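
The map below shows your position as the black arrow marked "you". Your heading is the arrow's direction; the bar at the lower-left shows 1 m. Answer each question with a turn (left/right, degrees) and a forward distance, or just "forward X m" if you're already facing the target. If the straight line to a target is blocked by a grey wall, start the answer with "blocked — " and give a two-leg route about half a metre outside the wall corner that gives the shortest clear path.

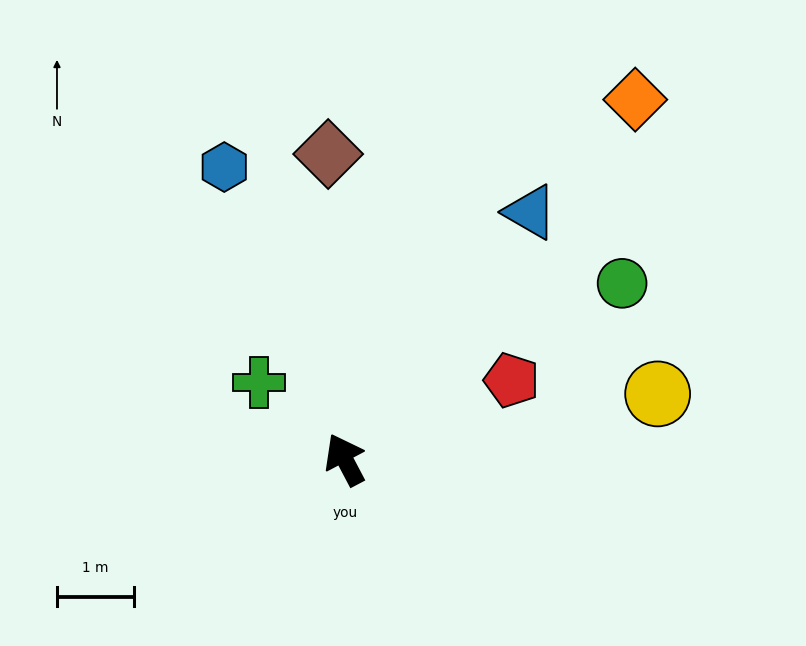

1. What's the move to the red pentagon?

turn right 92°, forward 2.4 m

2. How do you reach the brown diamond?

turn right 25°, forward 4.0 m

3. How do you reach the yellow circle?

turn right 106°, forward 4.2 m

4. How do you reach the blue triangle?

turn right 65°, forward 4.0 m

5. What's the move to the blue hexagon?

turn right 5°, forward 4.1 m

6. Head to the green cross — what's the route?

turn left 20°, forward 1.5 m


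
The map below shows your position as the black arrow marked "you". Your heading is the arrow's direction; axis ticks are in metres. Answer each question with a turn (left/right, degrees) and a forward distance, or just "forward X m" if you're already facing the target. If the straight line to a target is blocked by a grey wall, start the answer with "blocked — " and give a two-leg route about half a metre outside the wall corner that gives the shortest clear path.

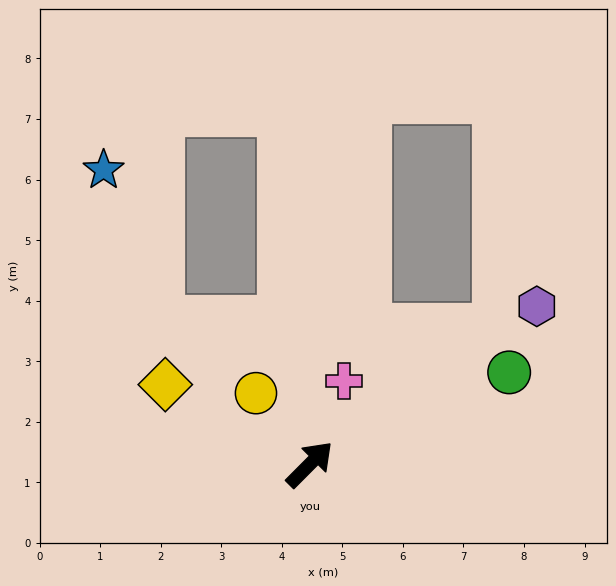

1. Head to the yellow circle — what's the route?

turn left 82°, forward 1.5 m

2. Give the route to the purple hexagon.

turn right 10°, forward 4.6 m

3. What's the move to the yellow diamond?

turn left 106°, forward 2.7 m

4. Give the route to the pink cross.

turn left 22°, forward 1.5 m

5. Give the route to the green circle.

turn right 20°, forward 3.6 m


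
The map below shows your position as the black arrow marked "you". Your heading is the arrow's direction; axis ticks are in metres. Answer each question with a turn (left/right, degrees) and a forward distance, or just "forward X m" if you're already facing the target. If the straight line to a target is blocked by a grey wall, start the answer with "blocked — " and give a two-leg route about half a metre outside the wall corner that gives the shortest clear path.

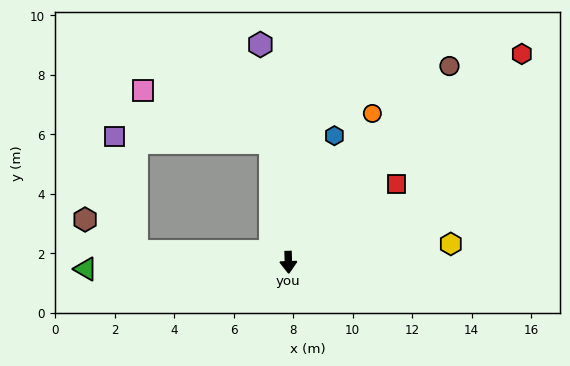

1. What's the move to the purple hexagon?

turn right 174°, forward 7.4 m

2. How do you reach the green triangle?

turn right 90°, forward 6.8 m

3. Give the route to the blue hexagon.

turn left 158°, forward 4.5 m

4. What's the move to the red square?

turn left 124°, forward 4.5 m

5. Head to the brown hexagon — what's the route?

blocked — turn right 96°, forward 5.1 m, then turn right 29°, forward 2.0 m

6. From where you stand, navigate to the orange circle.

turn left 149°, forward 5.7 m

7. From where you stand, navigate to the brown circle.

turn left 139°, forward 8.5 m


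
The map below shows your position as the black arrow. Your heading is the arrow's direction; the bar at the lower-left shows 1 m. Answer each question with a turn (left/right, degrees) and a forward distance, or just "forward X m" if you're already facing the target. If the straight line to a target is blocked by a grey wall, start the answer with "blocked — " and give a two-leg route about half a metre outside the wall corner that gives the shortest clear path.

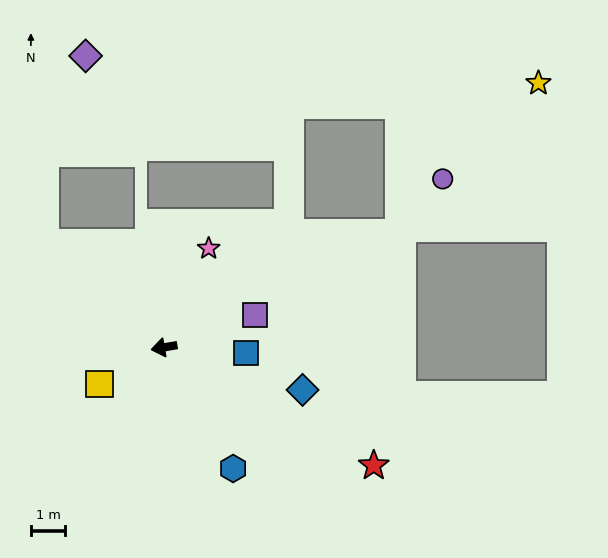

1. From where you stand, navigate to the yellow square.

turn left 20°, forward 2.2 m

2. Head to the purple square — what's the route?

turn right 170°, forward 2.8 m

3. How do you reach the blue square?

turn left 166°, forward 2.4 m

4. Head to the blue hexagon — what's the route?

turn left 110°, forward 4.1 m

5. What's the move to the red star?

turn left 141°, forward 7.0 m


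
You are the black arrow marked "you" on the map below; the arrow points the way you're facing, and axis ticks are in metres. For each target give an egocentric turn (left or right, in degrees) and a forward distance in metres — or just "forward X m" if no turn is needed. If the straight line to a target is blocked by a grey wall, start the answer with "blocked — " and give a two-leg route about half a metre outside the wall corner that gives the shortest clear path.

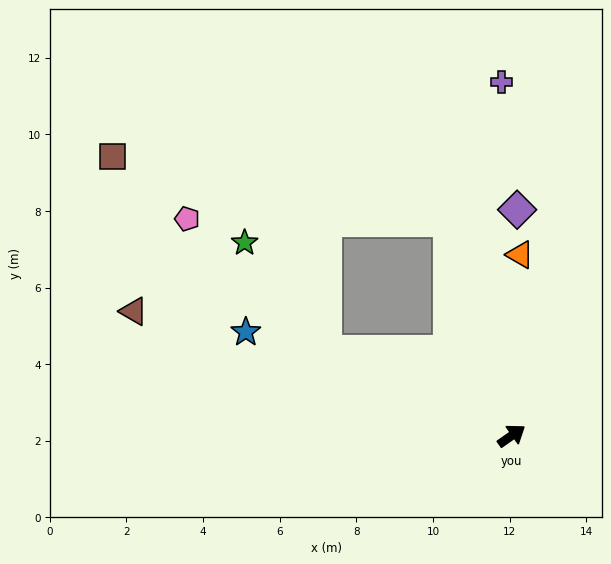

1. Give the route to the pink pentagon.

blocked — turn left 121°, forward 5.3 m, then turn right 20°, forward 5.0 m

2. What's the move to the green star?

blocked — turn left 121°, forward 5.3 m, then turn right 29°, forward 3.5 m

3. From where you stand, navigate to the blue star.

turn left 124°, forward 7.4 m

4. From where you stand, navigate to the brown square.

blocked — turn left 71°, forward 5.8 m, then turn left 63°, forward 9.0 m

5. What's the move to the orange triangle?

turn left 52°, forward 4.7 m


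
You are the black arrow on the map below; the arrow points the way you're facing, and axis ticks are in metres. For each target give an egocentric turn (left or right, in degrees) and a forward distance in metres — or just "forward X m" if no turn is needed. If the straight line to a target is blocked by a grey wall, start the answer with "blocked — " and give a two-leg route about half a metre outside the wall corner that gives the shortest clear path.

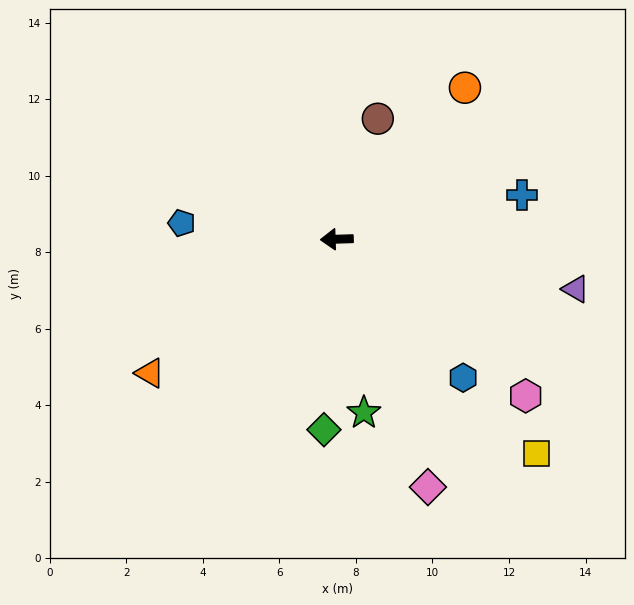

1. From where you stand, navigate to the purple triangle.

turn left 166°, forward 6.4 m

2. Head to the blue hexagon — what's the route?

turn left 131°, forward 4.9 m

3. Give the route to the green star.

turn left 97°, forward 4.6 m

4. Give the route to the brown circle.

turn right 111°, forward 3.3 m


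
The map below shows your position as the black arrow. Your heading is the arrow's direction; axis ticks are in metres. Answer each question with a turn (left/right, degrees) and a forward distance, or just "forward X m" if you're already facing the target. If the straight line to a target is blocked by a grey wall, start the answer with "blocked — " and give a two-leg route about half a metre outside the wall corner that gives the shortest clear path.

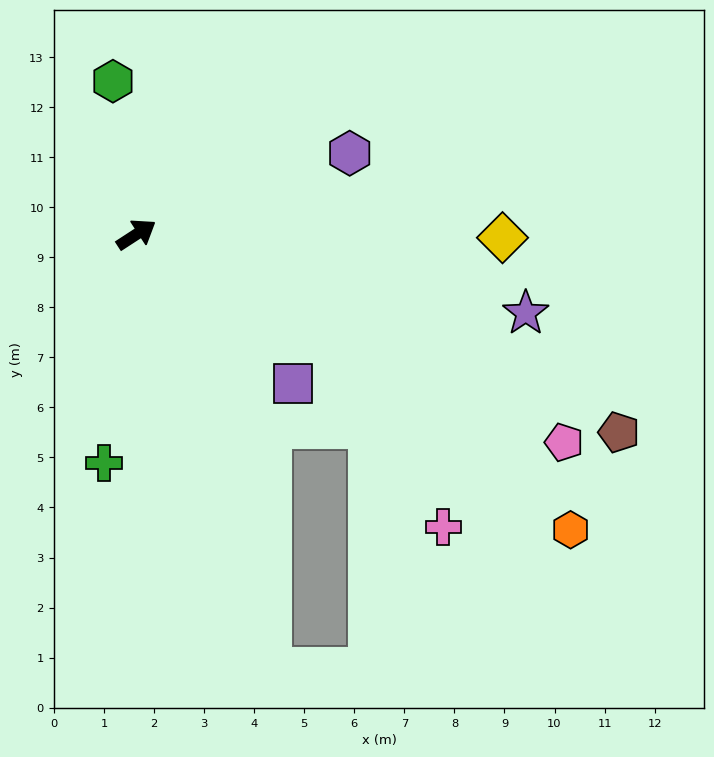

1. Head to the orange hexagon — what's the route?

turn right 67°, forward 10.5 m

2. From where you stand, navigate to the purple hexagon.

turn right 12°, forward 4.6 m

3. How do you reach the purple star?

turn right 44°, forward 7.9 m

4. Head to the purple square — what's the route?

turn right 77°, forward 4.3 m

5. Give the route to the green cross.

turn right 131°, forward 4.6 m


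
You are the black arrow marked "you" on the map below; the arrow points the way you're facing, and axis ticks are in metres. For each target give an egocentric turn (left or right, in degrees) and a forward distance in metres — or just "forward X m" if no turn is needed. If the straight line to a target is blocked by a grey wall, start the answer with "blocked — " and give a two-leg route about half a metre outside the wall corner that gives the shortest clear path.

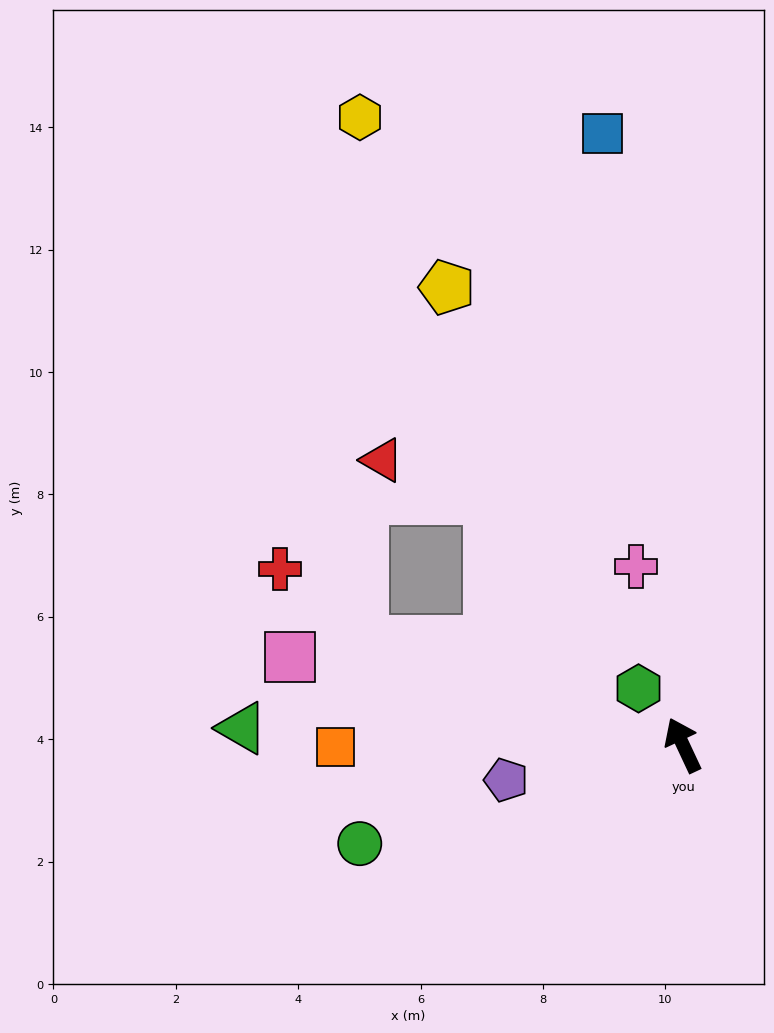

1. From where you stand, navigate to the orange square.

turn left 65°, forward 5.7 m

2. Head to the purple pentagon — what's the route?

turn left 76°, forward 2.9 m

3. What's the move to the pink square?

turn left 52°, forward 6.6 m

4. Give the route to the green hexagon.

turn left 13°, forward 1.2 m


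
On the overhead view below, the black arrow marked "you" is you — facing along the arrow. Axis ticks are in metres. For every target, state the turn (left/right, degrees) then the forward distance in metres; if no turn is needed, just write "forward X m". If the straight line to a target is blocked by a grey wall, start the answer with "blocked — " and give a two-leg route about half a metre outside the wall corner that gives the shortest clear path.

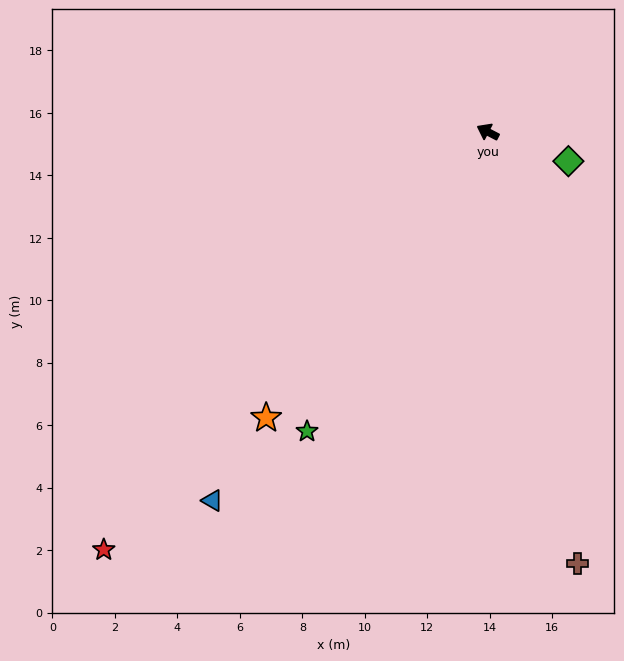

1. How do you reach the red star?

turn left 75°, forward 18.2 m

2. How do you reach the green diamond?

turn right 173°, forward 2.7 m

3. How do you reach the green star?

turn left 86°, forward 11.2 m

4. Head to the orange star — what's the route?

turn left 80°, forward 11.6 m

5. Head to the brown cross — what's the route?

turn left 129°, forward 14.1 m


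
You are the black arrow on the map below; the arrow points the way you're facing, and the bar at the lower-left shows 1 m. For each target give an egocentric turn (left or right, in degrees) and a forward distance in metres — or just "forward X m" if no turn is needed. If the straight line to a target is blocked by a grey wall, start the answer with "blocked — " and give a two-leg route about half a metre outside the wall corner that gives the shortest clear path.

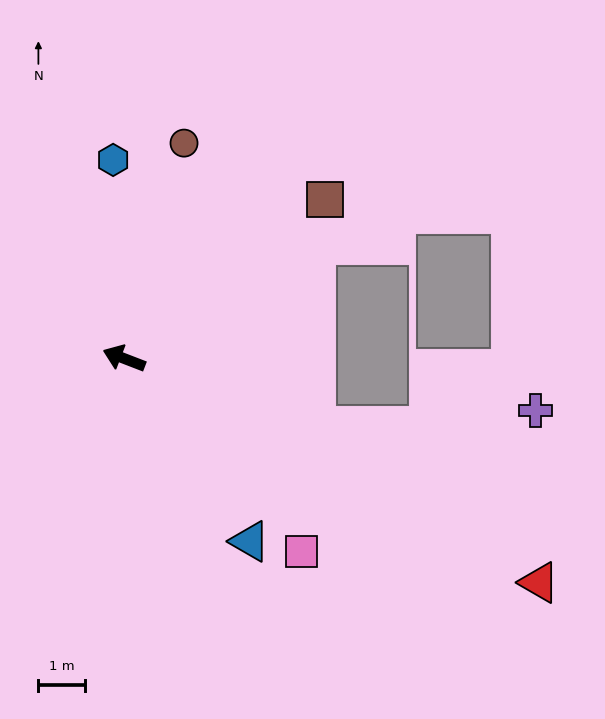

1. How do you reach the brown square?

turn right 121°, forward 5.5 m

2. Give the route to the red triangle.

turn left 173°, forward 10.2 m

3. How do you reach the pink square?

turn left 154°, forward 5.7 m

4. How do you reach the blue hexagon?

turn right 66°, forward 4.3 m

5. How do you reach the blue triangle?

turn left 146°, forward 4.8 m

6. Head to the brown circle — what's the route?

turn right 84°, forward 4.8 m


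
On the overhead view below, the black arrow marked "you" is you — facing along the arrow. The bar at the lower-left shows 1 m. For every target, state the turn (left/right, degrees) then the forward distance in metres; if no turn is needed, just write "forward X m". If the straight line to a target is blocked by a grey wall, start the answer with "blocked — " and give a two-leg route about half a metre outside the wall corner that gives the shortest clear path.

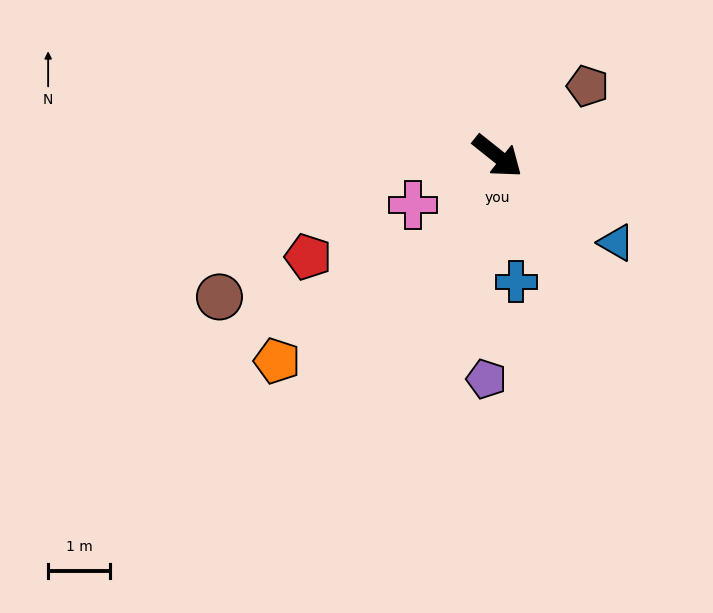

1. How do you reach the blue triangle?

turn left 2°, forward 2.4 m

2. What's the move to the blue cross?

turn right 43°, forward 2.1 m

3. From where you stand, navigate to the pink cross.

turn right 112°, forward 1.6 m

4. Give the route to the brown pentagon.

turn left 76°, forward 1.9 m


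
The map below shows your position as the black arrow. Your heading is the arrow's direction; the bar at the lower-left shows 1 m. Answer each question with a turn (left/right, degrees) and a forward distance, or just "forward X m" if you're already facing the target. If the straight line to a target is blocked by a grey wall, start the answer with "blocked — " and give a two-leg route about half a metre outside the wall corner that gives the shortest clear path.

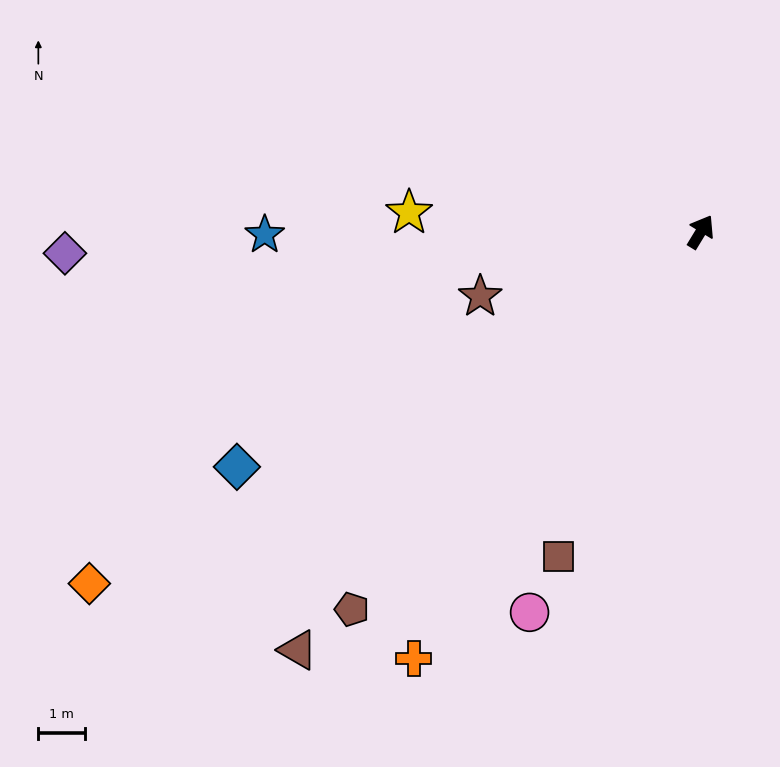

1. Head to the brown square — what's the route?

turn right 172°, forward 7.6 m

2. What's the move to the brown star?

turn left 138°, forward 4.9 m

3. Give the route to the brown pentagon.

turn left 169°, forward 11.0 m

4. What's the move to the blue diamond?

turn left 148°, forward 11.1 m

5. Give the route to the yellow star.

turn left 118°, forward 6.3 m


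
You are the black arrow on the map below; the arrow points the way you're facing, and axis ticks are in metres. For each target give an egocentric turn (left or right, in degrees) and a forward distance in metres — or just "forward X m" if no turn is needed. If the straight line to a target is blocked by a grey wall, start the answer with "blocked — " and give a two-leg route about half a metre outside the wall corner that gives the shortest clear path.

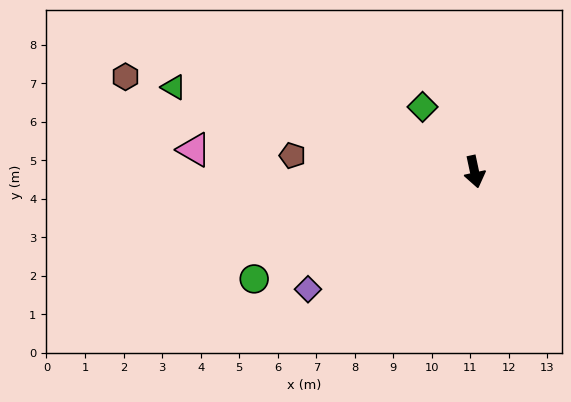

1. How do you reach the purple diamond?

turn right 67°, forward 5.3 m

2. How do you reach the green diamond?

turn right 153°, forward 2.2 m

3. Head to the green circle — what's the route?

turn right 76°, forward 6.4 m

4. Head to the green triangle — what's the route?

turn right 118°, forward 8.1 m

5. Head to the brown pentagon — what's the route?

turn right 107°, forward 4.7 m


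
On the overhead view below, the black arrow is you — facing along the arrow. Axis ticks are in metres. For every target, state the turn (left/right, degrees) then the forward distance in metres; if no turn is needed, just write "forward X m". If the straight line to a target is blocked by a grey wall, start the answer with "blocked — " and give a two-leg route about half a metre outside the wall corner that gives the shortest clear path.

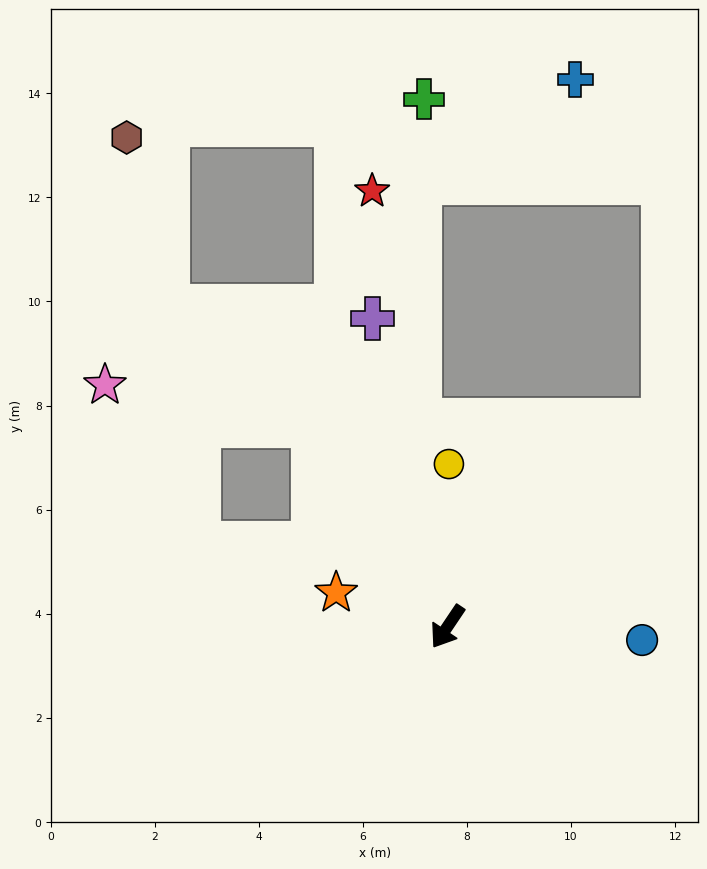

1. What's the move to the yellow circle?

turn right 147°, forward 3.1 m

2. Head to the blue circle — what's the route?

turn left 120°, forward 3.8 m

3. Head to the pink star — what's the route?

blocked — turn right 112°, forward 4.6 m, then turn left 45°, forward 4.1 m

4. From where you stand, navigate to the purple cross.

turn right 132°, forward 6.1 m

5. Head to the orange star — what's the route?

turn right 73°, forward 2.2 m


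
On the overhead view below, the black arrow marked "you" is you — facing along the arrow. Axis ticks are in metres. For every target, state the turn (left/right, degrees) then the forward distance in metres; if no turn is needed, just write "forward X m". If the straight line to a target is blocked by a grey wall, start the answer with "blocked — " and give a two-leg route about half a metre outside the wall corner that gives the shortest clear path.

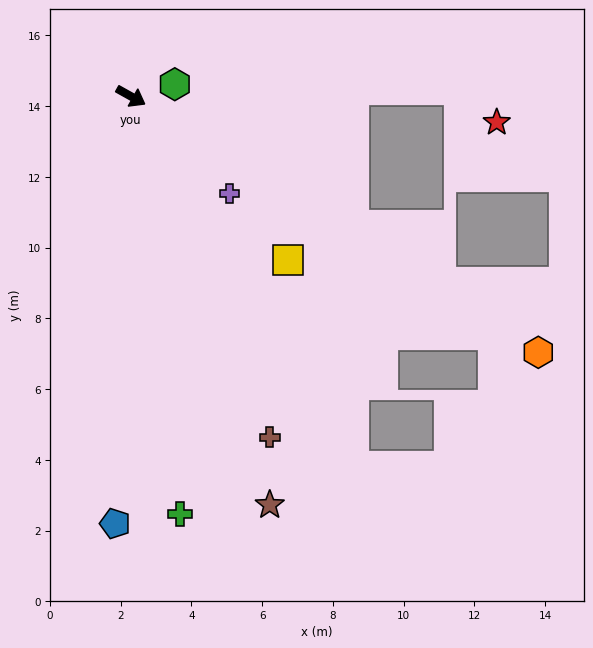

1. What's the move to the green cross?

turn right 54°, forward 11.9 m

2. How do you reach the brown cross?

turn right 39°, forward 10.4 m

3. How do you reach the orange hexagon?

turn right 3°, forward 13.6 m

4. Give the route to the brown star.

turn right 42°, forward 12.2 m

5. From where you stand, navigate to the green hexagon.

turn left 45°, forward 1.3 m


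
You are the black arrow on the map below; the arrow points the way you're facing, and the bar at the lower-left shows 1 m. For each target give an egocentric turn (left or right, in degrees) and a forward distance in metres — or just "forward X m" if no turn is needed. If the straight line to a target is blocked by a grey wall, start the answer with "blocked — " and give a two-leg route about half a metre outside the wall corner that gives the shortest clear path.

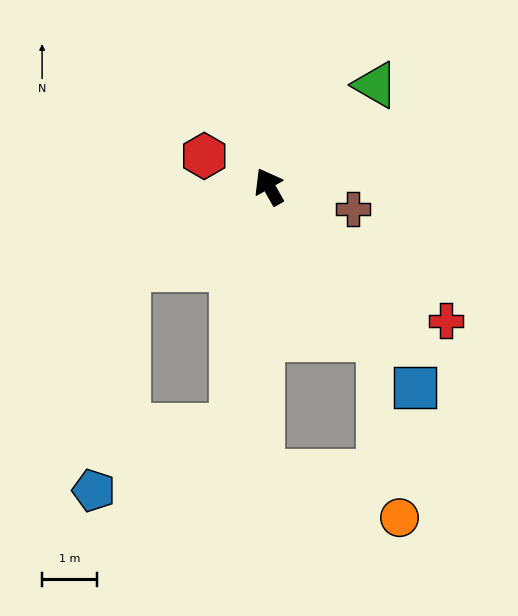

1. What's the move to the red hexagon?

turn left 35°, forward 1.3 m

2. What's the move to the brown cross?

turn right 134°, forward 1.6 m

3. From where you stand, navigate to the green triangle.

turn right 76°, forward 2.7 m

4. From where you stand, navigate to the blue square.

turn right 173°, forward 4.5 m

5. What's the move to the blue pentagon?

blocked — turn left 90°, forward 3.0 m, then turn left 52°, forward 4.1 m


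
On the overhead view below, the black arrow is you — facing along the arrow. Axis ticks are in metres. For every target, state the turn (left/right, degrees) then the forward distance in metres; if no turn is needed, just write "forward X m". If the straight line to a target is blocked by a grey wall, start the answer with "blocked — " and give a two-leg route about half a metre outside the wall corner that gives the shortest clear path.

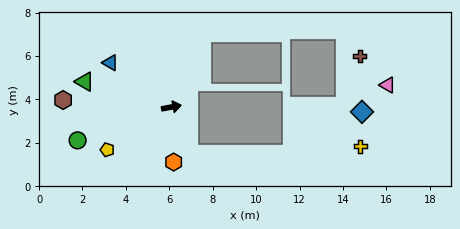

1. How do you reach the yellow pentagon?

turn right 157°, forward 3.5 m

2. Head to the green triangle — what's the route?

turn left 153°, forward 4.2 m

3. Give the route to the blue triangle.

turn left 133°, forward 3.5 m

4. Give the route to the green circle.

turn right 171°, forward 4.6 m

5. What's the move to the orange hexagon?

turn right 98°, forward 2.5 m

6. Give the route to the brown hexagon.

turn left 166°, forward 5.0 m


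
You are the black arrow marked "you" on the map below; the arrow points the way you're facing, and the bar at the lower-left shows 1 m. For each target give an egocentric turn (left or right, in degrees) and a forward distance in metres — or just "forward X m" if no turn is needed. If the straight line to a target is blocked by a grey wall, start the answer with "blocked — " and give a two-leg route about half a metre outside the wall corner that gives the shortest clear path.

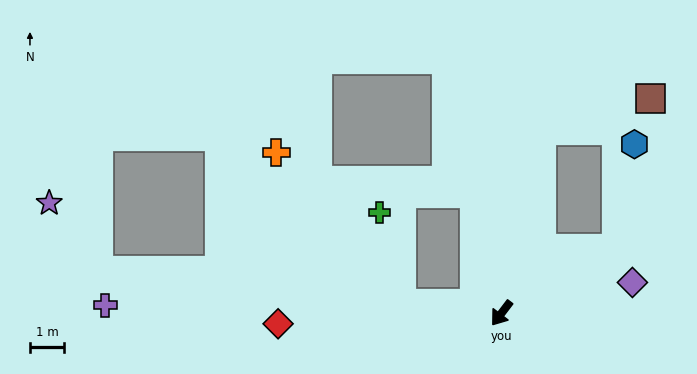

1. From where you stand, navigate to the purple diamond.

turn left 140°, forward 3.9 m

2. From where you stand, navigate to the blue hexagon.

blocked — turn left 157°, forward 3.8 m, then turn left 50°, forward 3.1 m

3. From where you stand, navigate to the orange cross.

blocked — turn right 58°, forward 2.9 m, then turn right 45°, forward 5.7 m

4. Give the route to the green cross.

blocked — turn right 58°, forward 2.9 m, then turn right 71°, forward 2.7 m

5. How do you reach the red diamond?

turn right 50°, forward 6.5 m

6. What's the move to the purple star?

blocked — turn right 59°, forward 11.8 m, then turn right 48°, forward 2.4 m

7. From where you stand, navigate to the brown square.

blocked — turn right 155°, forward 5.4 m, then turn right 61°, forward 3.3 m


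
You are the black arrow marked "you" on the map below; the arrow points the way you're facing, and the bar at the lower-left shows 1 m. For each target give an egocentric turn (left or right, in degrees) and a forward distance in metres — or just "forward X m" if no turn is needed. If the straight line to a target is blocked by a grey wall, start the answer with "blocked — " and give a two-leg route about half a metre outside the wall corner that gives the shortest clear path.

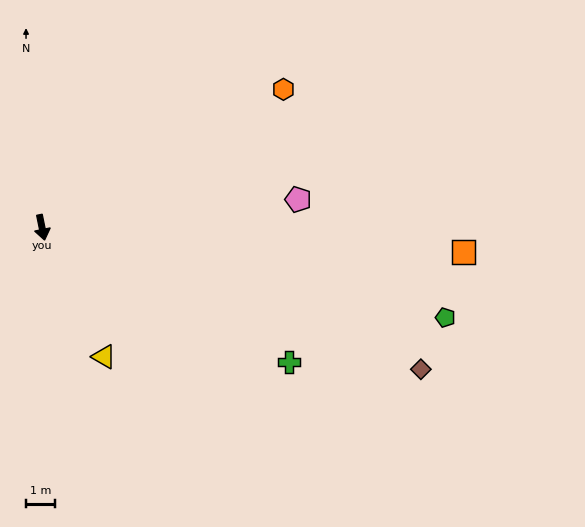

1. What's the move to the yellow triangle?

turn left 14°, forward 5.0 m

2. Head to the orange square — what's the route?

turn left 75°, forward 14.8 m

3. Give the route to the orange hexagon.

turn left 108°, forward 9.7 m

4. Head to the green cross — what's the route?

turn left 50°, forward 9.9 m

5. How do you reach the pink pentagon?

turn left 85°, forward 9.0 m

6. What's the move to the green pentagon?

turn left 66°, forward 14.5 m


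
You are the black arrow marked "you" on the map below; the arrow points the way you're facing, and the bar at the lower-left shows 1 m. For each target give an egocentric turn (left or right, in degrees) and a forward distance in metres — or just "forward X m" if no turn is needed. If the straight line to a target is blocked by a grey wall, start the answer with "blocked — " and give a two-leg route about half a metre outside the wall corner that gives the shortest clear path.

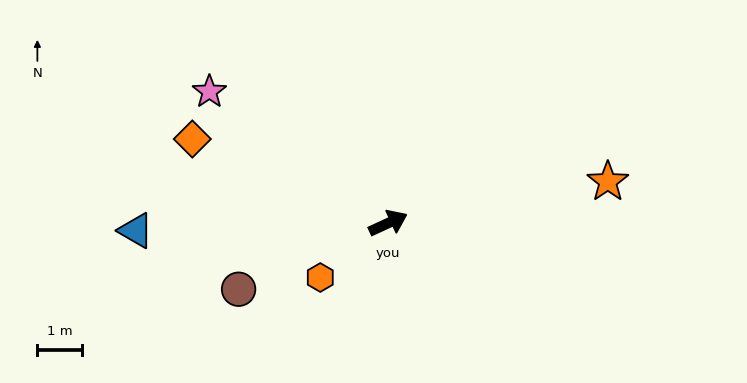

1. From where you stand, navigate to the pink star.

turn left 119°, forward 5.0 m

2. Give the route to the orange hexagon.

turn right 166°, forward 2.0 m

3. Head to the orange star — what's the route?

turn right 14°, forward 5.0 m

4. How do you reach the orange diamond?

turn left 132°, forward 4.8 m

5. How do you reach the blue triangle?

turn left 157°, forward 5.7 m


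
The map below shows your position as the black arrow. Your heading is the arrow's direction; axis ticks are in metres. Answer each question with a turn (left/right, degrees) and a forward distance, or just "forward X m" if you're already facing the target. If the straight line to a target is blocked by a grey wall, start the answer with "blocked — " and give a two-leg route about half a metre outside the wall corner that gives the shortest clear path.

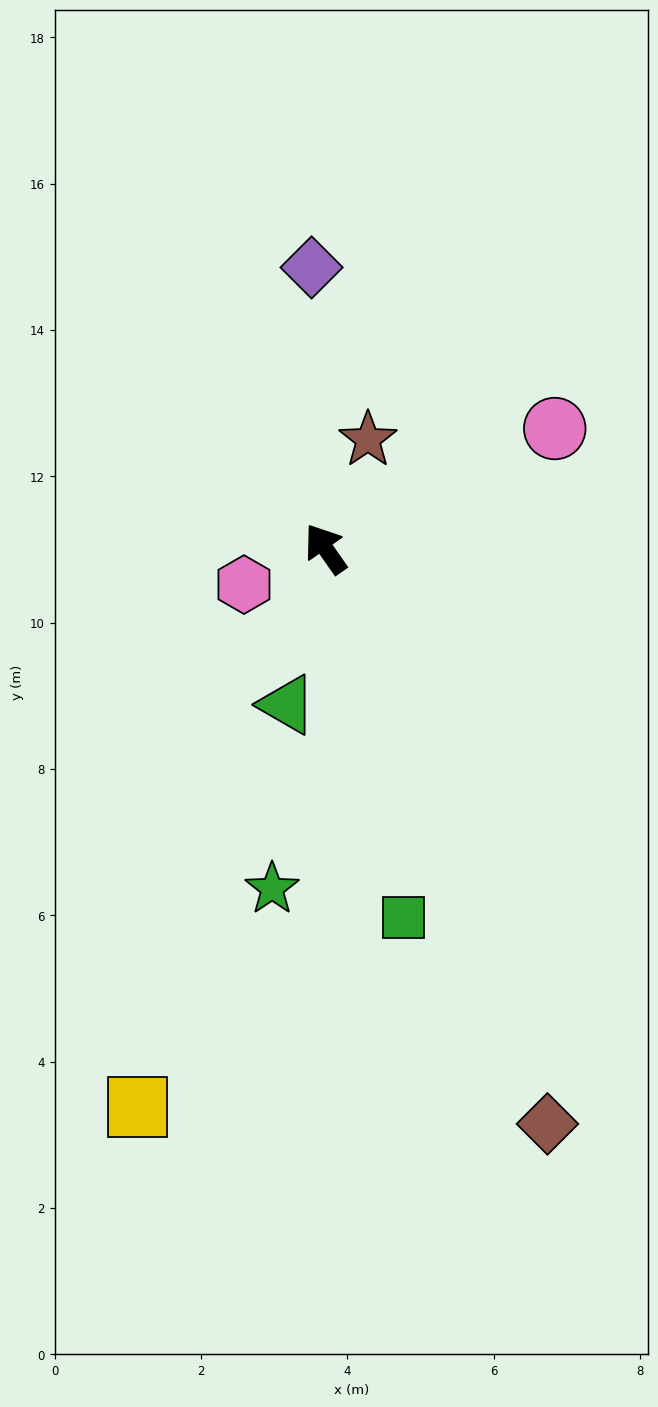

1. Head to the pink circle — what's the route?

turn right 97°, forward 3.5 m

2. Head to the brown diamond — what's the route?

turn left 166°, forward 8.4 m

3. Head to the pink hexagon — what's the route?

turn left 79°, forward 1.2 m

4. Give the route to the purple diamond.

turn right 32°, forward 3.8 m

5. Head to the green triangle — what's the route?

turn left 131°, forward 2.2 m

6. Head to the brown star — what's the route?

turn right 56°, forward 1.6 m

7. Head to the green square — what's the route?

turn left 157°, forward 5.2 m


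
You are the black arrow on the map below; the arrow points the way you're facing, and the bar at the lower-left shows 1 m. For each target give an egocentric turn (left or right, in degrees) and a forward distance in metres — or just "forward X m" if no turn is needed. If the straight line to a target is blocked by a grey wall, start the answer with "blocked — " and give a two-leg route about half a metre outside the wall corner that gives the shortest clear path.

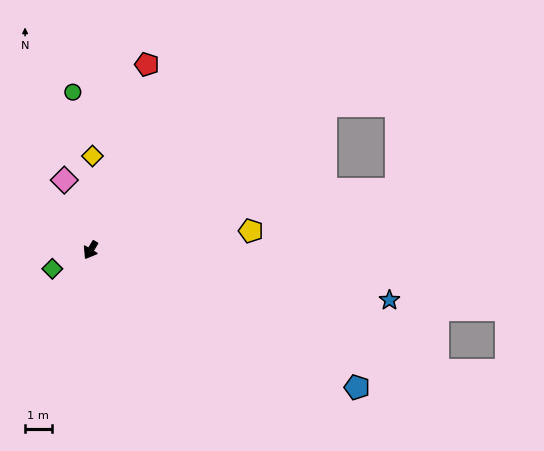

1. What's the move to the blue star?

turn left 112°, forward 11.4 m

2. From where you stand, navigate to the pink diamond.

turn right 128°, forward 2.8 m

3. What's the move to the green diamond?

turn right 33°, forward 1.6 m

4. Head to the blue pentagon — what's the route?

turn left 94°, forward 11.2 m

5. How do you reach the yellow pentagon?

turn left 128°, forward 6.1 m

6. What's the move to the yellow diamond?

turn right 150°, forward 3.5 m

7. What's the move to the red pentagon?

turn right 166°, forward 7.3 m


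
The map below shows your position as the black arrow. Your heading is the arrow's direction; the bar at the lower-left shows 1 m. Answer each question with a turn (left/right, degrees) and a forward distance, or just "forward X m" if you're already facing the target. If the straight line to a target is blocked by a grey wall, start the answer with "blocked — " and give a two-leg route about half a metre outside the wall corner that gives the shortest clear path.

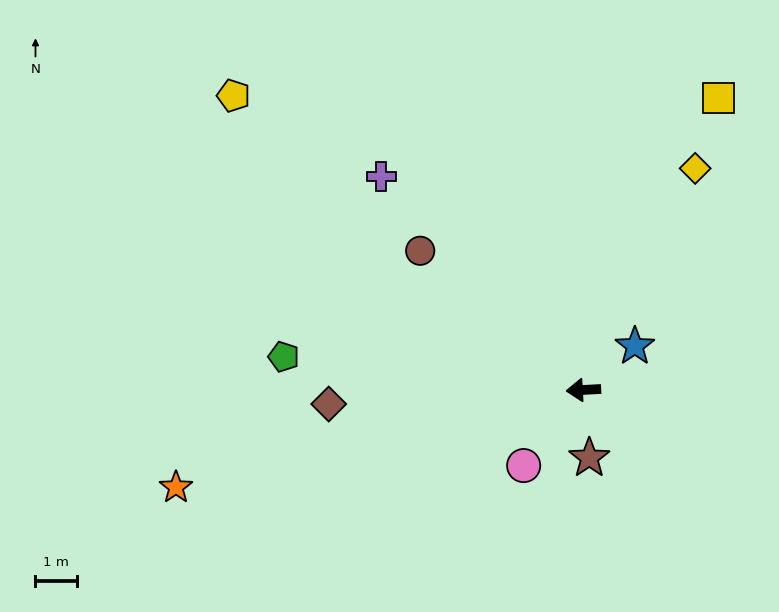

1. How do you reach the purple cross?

turn right 50°, forward 7.1 m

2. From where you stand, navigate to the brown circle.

turn right 44°, forward 5.2 m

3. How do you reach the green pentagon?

turn right 9°, forward 7.3 m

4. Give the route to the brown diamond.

forward 6.2 m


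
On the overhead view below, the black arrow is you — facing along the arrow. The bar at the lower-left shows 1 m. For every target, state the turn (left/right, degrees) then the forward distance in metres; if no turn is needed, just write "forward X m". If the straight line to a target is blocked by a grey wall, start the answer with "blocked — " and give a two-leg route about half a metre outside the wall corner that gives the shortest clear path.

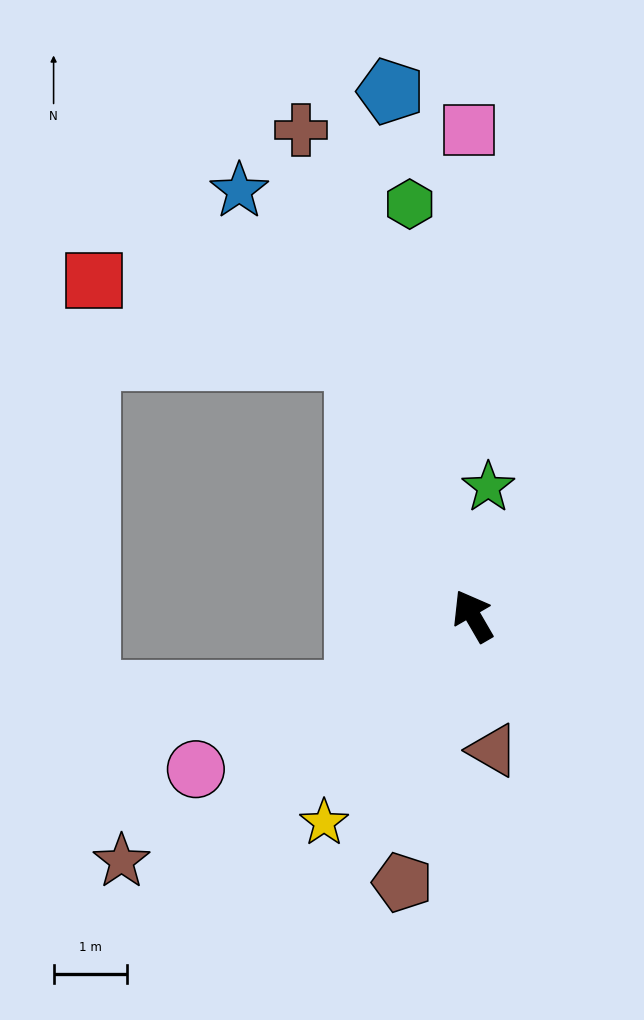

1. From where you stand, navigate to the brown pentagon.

turn left 135°, forward 3.8 m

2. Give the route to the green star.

turn right 37°, forward 1.8 m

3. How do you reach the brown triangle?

turn left 158°, forward 1.9 m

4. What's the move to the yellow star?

turn left 114°, forward 3.5 m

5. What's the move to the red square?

blocked — turn right 6°, forward 3.8 m, then turn left 49°, forward 3.7 m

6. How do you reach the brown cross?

turn right 11°, forward 7.0 m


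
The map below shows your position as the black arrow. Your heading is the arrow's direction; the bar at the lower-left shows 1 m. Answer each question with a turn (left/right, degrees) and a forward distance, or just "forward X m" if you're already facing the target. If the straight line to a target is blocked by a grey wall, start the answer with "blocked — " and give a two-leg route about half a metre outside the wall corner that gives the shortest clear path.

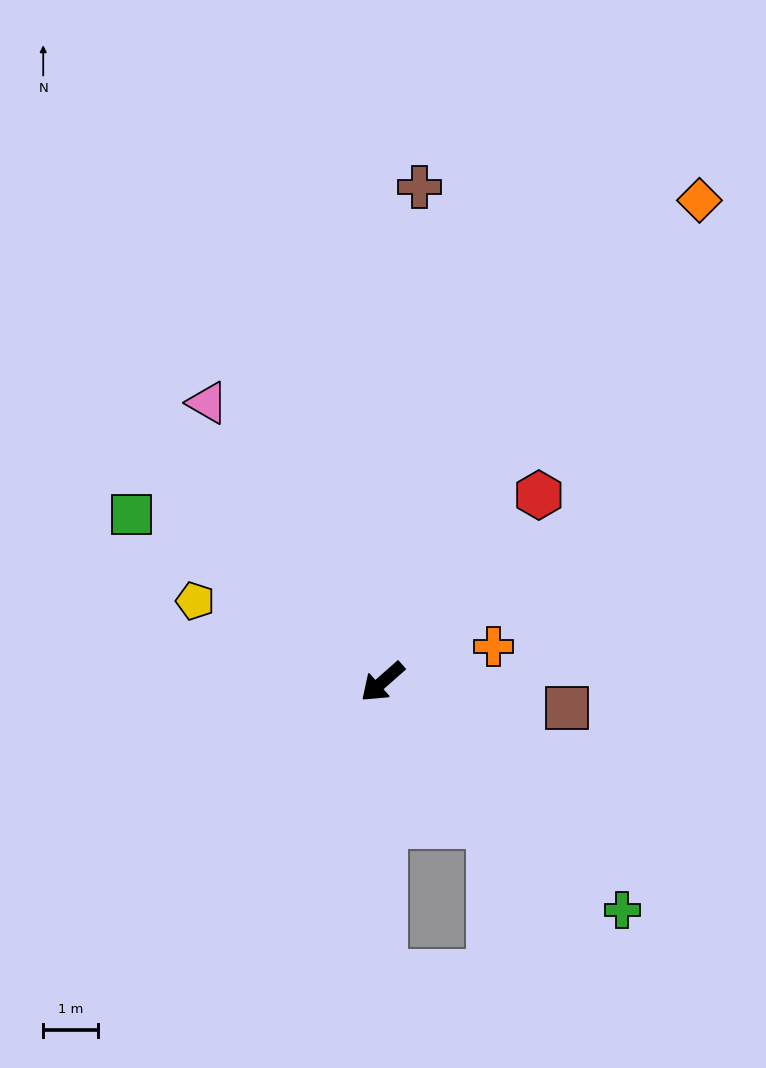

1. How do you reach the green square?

turn right 75°, forward 5.5 m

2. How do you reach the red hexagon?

turn right 171°, forward 4.5 m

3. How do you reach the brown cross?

turn right 136°, forward 9.1 m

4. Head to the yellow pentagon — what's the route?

turn right 65°, forward 3.7 m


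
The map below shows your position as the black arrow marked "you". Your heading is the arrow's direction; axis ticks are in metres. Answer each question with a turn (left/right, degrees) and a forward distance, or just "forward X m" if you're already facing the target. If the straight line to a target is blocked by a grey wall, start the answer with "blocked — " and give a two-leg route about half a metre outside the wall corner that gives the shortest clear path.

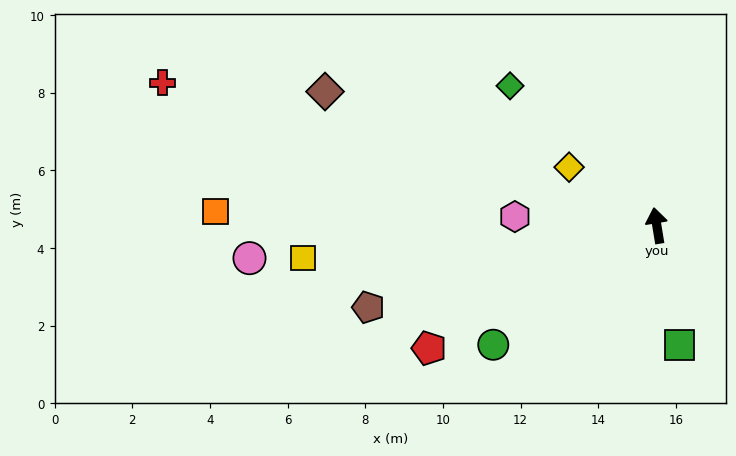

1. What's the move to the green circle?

turn left 117°, forward 5.2 m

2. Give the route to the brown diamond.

turn left 59°, forward 9.2 m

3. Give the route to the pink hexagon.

turn left 77°, forward 3.7 m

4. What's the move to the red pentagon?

turn left 109°, forward 6.7 m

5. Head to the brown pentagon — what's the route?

turn left 97°, forward 7.7 m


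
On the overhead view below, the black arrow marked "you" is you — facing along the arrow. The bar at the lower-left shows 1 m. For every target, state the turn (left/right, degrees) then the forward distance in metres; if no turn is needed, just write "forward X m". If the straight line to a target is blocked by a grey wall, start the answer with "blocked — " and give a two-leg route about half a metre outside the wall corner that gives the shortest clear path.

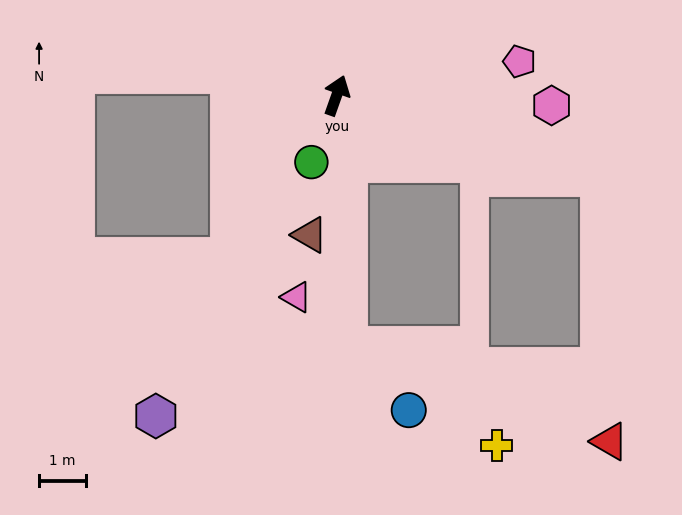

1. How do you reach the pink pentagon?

turn right 60°, forward 4.0 m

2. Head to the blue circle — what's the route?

blocked — turn right 158°, forward 5.3 m, then turn left 41°, forward 1.9 m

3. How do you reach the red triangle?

blocked — turn right 88°, forward 5.9 m, then turn right 70°, forward 5.6 m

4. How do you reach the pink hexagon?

turn right 73°, forward 4.6 m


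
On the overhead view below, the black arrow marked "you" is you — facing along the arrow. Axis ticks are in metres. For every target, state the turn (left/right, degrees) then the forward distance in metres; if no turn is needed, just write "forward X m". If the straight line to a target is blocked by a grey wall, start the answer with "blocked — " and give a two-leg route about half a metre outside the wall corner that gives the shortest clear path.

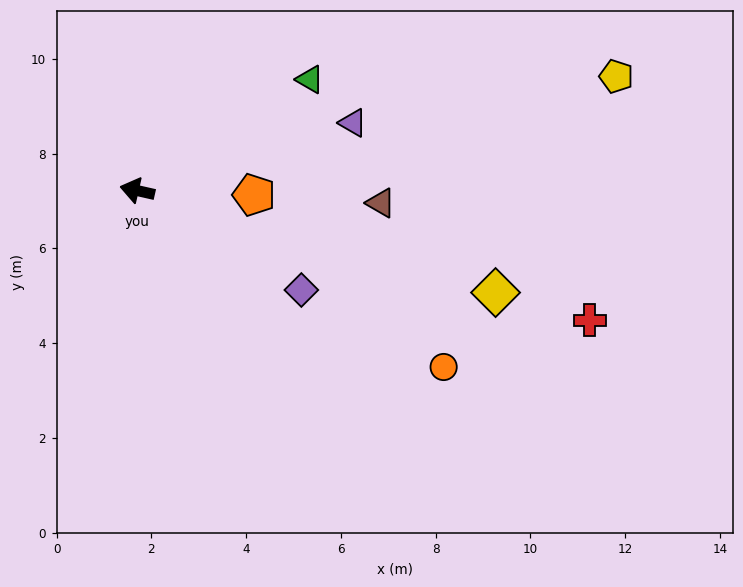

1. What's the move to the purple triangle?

turn right 150°, forward 4.8 m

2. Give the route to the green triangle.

turn right 134°, forward 4.3 m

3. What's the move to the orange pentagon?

turn right 169°, forward 2.5 m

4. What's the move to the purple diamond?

turn left 162°, forward 4.0 m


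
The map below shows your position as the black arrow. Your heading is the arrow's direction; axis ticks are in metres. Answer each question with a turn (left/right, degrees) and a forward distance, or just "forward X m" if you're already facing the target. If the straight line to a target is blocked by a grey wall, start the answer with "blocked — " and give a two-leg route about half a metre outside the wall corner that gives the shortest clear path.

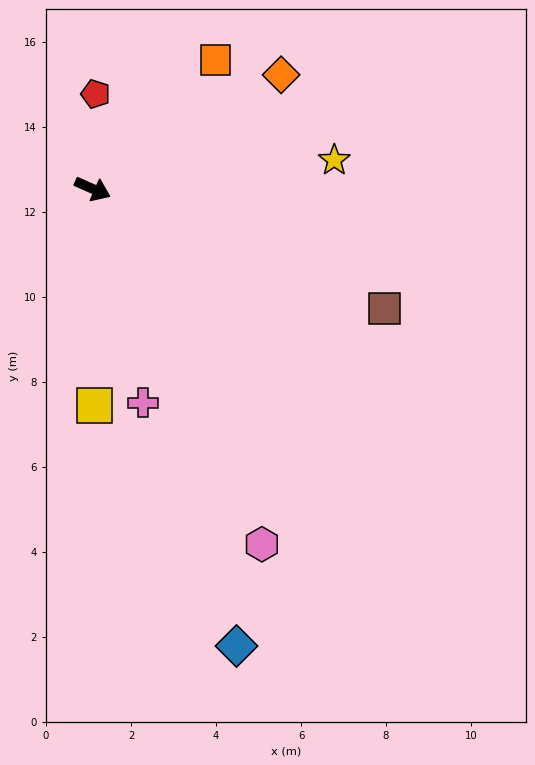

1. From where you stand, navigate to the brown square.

forward 7.4 m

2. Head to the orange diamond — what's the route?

turn left 55°, forward 5.2 m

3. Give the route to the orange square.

turn left 70°, forward 4.2 m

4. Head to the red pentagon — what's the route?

turn left 112°, forward 2.2 m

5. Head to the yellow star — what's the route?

turn left 31°, forward 5.7 m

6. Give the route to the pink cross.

turn right 53°, forward 5.2 m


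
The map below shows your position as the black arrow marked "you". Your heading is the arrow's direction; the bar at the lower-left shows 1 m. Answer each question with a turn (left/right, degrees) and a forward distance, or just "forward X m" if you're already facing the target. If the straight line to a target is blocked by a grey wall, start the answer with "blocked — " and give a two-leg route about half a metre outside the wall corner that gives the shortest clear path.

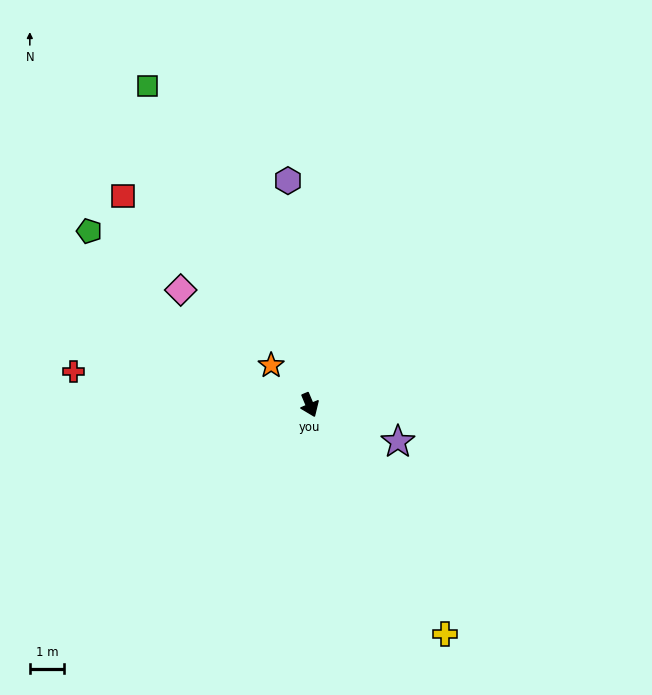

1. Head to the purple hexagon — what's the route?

turn left 163°, forward 6.6 m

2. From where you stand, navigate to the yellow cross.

turn left 8°, forward 7.8 m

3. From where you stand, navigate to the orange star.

turn right 158°, forward 1.6 m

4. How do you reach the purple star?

turn left 45°, forward 2.8 m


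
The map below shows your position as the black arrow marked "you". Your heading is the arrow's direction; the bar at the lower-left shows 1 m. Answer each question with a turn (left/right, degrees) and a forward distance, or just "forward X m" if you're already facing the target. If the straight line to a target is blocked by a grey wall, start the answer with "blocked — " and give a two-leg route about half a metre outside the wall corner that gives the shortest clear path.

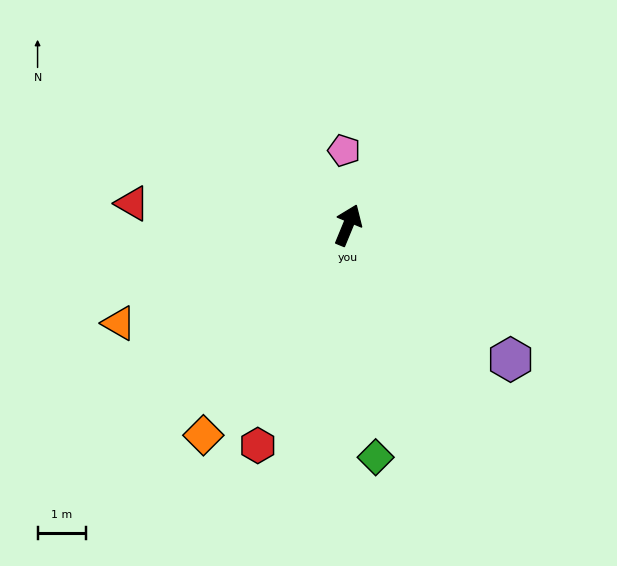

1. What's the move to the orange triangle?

turn left 136°, forward 5.2 m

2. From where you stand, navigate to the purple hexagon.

turn right 107°, forward 4.4 m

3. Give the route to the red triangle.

turn left 107°, forward 4.5 m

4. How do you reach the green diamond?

turn right 151°, forward 4.9 m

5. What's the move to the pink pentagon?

turn left 26°, forward 1.6 m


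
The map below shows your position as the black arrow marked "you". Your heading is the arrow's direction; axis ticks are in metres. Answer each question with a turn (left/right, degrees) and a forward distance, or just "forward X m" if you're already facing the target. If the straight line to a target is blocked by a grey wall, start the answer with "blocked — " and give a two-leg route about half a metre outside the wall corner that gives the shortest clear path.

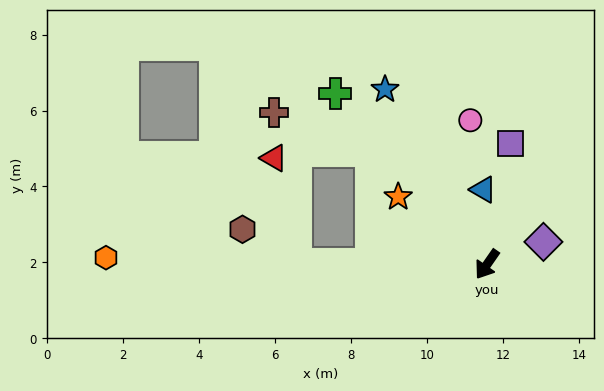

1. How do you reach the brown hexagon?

blocked — turn right 55°, forward 5.0 m, then turn right 33°, forward 1.7 m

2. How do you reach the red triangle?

blocked — turn right 55°, forward 5.0 m, then turn right 78°, forward 2.9 m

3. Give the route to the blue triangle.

turn right 142°, forward 2.0 m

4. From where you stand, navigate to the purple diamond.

turn left 147°, forward 1.6 m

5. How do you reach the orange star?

turn right 92°, forward 2.9 m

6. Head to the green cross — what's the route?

turn right 104°, forward 6.0 m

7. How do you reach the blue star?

turn right 115°, forward 5.3 m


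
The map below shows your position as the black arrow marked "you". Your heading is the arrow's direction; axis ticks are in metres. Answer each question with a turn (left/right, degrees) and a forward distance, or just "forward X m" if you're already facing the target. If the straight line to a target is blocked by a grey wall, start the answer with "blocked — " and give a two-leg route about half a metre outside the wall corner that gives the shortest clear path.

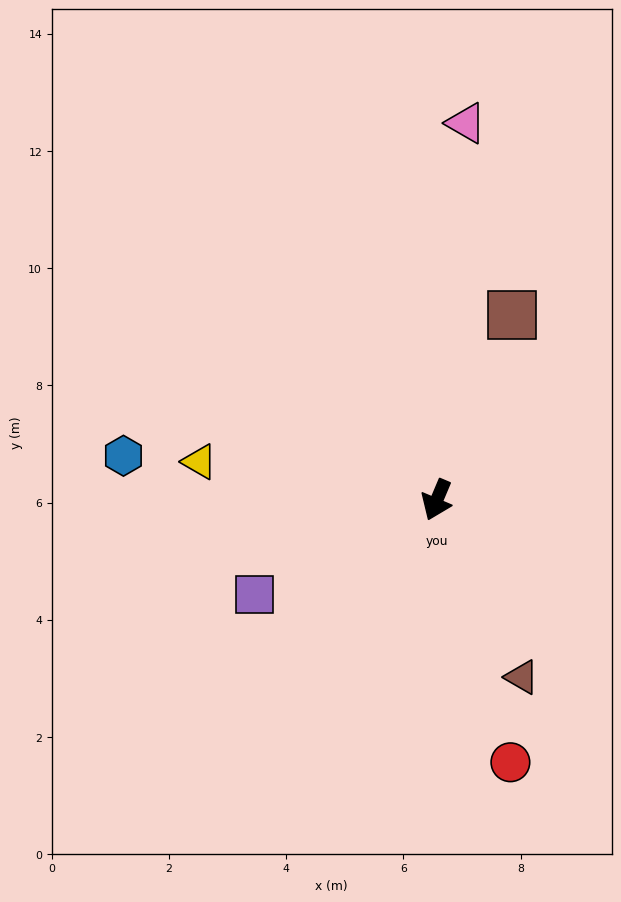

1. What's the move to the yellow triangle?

turn right 76°, forward 4.1 m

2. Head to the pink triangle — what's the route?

turn right 162°, forward 6.4 m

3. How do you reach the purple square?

turn right 40°, forward 3.5 m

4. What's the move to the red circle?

turn left 39°, forward 4.6 m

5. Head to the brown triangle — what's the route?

turn left 49°, forward 3.4 m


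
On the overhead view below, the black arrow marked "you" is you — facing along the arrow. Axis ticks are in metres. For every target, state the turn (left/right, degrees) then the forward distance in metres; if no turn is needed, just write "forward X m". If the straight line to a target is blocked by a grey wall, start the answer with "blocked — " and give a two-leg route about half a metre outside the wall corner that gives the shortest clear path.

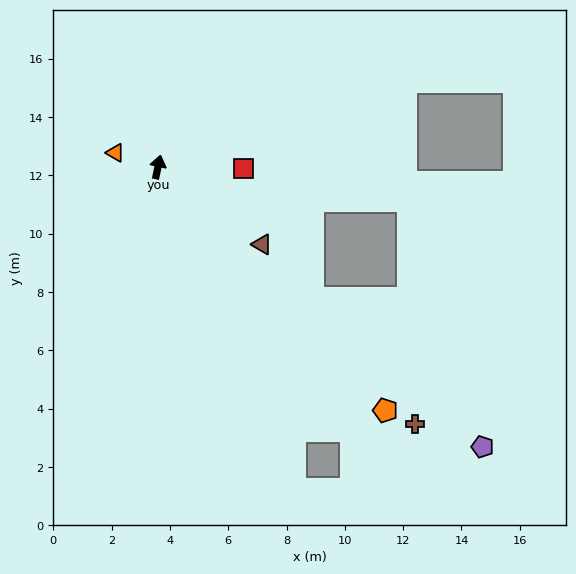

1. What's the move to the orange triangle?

turn left 84°, forward 1.5 m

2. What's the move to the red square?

turn right 79°, forward 2.9 m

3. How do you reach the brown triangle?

turn right 115°, forward 4.4 m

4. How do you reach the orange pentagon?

turn right 125°, forward 11.4 m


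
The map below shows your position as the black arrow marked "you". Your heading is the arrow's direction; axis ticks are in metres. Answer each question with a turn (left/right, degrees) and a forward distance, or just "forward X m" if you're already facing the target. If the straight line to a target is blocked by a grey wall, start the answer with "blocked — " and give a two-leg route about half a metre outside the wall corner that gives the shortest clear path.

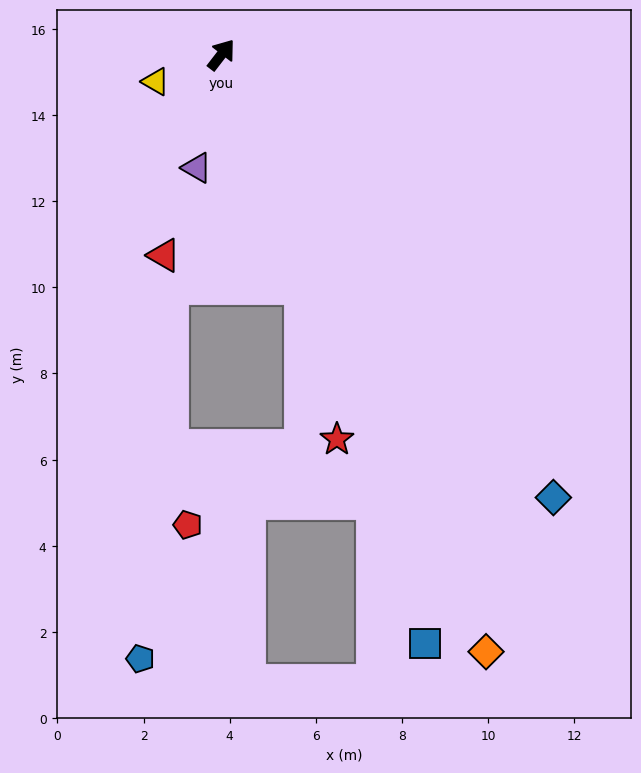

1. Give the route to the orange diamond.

turn right 118°, forward 15.2 m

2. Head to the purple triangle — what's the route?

turn right 155°, forward 2.7 m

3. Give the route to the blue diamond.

turn right 105°, forward 12.8 m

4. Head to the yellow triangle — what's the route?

turn left 150°, forward 1.7 m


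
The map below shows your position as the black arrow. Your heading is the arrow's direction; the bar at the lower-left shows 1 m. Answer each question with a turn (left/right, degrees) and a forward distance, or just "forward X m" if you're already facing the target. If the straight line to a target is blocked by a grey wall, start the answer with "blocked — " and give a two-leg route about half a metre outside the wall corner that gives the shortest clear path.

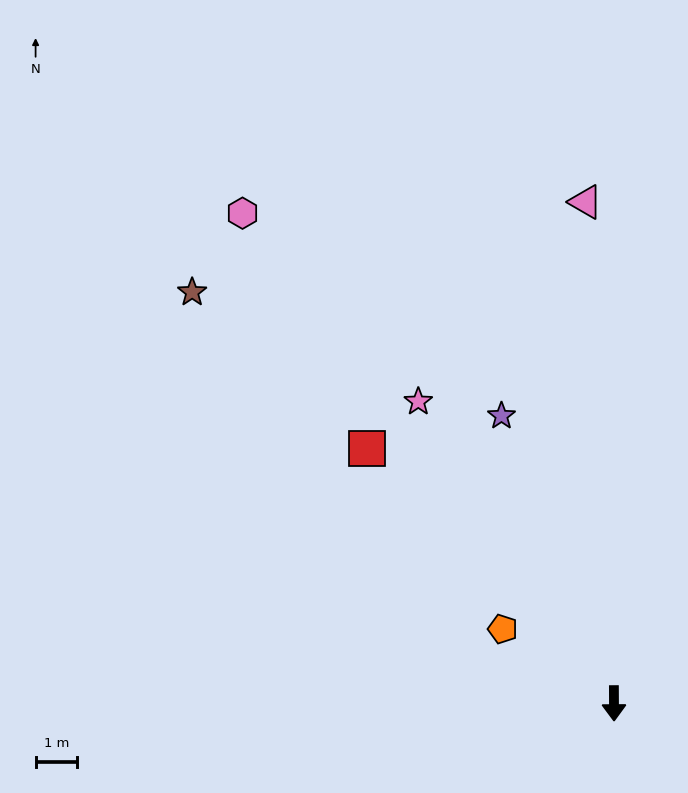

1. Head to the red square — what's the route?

turn right 136°, forward 8.5 m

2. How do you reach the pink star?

turn right 147°, forward 8.6 m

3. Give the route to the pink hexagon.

turn right 143°, forward 14.7 m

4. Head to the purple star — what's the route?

turn right 159°, forward 7.4 m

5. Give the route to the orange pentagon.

turn right 124°, forward 3.2 m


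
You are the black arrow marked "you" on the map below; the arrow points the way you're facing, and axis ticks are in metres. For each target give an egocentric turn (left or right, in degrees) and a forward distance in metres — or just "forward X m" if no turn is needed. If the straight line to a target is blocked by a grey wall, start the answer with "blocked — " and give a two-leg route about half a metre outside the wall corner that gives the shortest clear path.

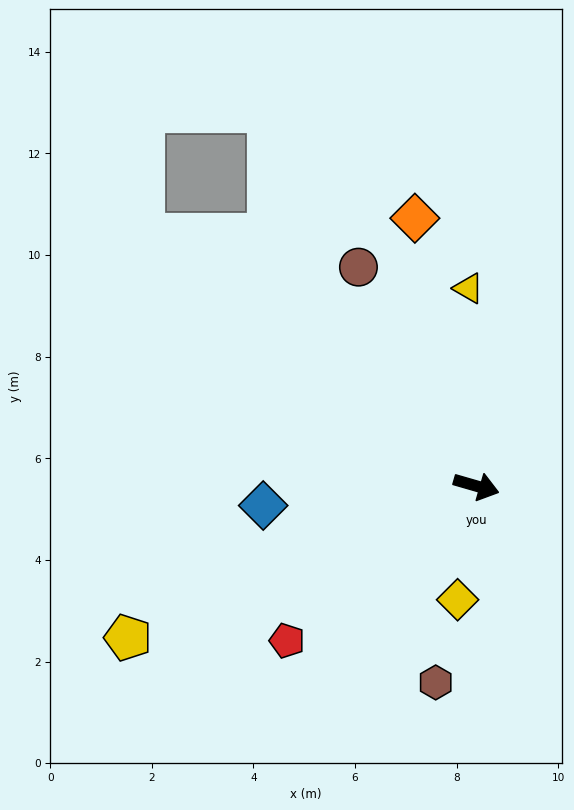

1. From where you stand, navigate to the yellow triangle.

turn left 108°, forward 3.9 m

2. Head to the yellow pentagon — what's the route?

turn right 140°, forward 7.5 m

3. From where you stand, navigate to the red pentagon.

turn right 125°, forward 4.8 m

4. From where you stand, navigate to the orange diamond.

turn left 119°, forward 5.4 m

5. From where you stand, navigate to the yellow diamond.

turn right 83°, forward 2.3 m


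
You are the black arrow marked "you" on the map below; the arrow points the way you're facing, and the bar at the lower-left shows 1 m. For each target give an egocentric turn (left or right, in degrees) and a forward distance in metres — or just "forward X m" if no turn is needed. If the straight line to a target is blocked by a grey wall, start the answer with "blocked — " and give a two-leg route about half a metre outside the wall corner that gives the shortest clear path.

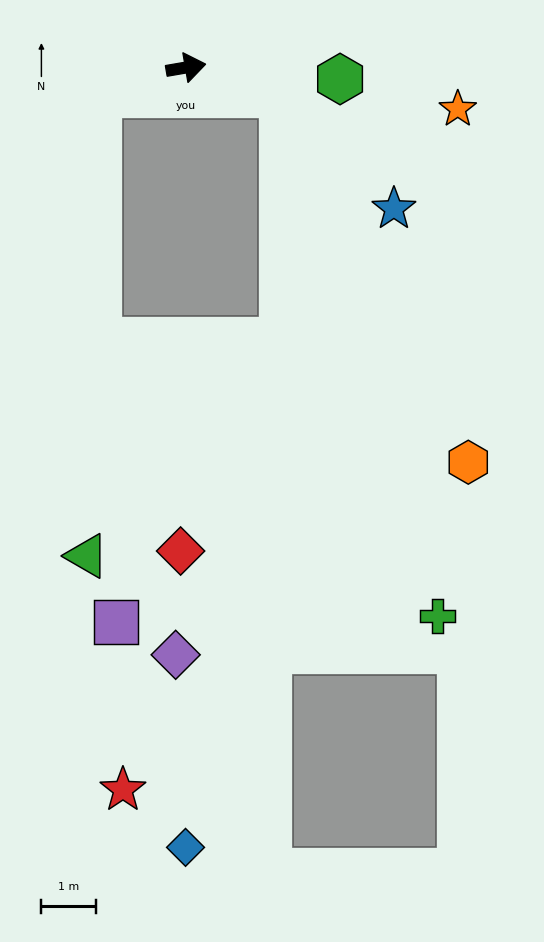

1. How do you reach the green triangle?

blocked — turn right 173°, forward 1.7 m, then turn left 72°, forward 8.5 m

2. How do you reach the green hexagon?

turn right 14°, forward 2.8 m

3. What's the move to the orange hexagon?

blocked — turn right 25°, forward 1.8 m, then turn right 48°, forward 7.6 m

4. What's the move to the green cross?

blocked — turn right 25°, forward 1.8 m, then turn right 58°, forward 10.0 m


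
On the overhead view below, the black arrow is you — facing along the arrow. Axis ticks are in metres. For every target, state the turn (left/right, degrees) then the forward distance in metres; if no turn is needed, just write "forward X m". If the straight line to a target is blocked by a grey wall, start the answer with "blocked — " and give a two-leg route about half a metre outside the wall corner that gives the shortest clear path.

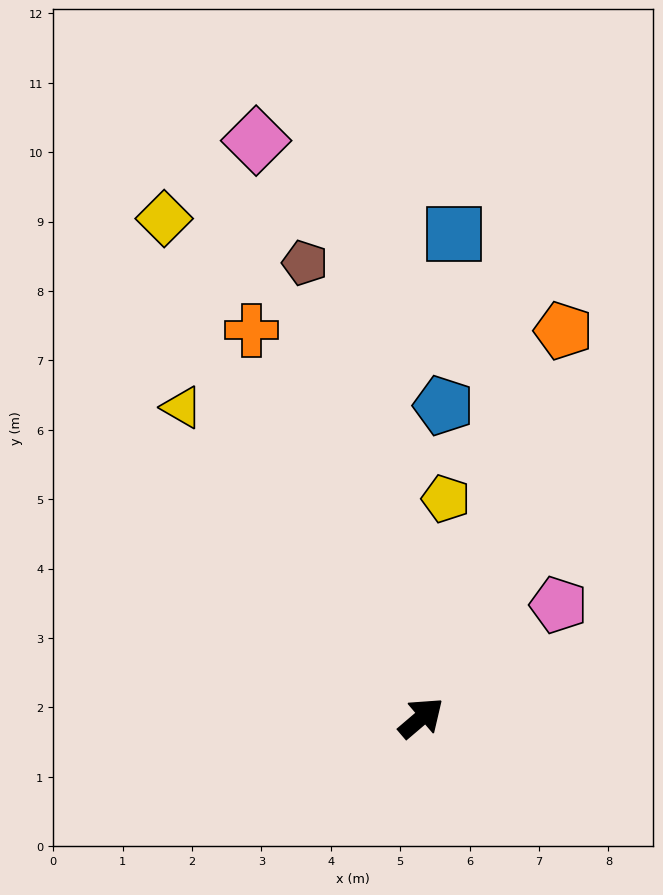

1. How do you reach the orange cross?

turn left 73°, forward 6.1 m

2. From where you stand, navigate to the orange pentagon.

turn left 29°, forward 5.9 m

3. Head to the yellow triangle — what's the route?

turn left 87°, forward 5.6 m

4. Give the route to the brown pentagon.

turn left 64°, forward 6.8 m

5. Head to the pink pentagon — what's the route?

forward 2.6 m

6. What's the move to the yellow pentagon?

turn left 43°, forward 3.2 m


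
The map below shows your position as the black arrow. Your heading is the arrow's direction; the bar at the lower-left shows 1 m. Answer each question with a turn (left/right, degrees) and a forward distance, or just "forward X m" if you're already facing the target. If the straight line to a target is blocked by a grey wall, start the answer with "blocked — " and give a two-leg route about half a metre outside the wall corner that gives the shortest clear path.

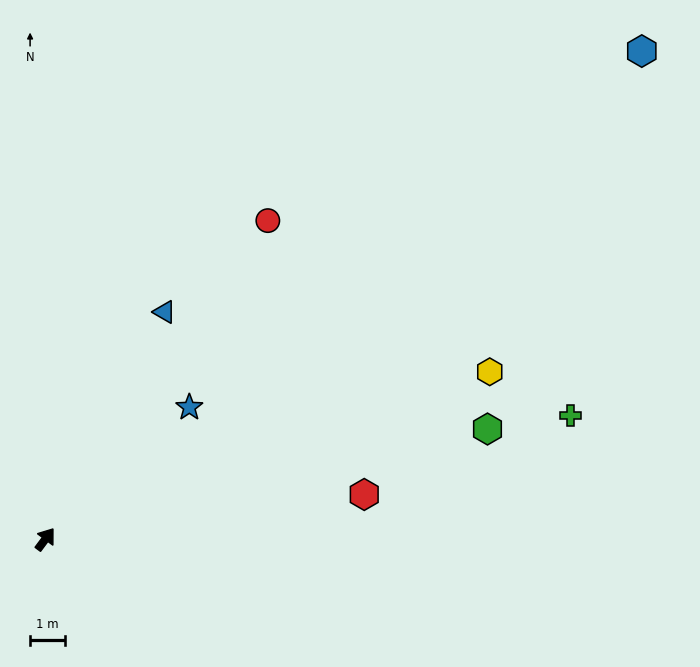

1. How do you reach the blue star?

turn right 11°, forward 5.6 m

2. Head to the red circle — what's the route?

forward 11.2 m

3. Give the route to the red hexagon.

turn right 45°, forward 9.3 m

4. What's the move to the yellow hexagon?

turn right 33°, forward 13.7 m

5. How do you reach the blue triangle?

turn left 9°, forward 7.4 m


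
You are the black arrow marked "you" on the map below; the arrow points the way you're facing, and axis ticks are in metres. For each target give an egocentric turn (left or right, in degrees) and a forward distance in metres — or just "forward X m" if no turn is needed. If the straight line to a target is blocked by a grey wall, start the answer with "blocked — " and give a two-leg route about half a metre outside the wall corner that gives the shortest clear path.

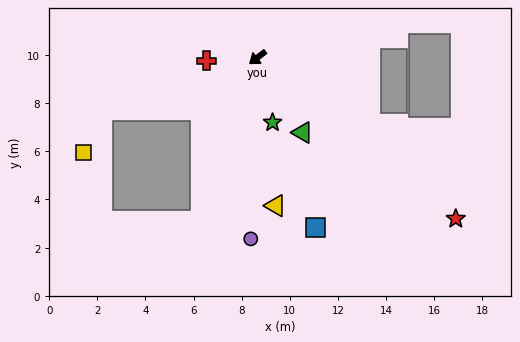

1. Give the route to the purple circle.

turn left 50°, forward 7.5 m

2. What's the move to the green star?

turn left 65°, forward 2.8 m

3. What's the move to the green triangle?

turn left 83°, forward 3.6 m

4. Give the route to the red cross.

turn right 34°, forward 2.1 m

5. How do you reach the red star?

turn left 103°, forward 10.6 m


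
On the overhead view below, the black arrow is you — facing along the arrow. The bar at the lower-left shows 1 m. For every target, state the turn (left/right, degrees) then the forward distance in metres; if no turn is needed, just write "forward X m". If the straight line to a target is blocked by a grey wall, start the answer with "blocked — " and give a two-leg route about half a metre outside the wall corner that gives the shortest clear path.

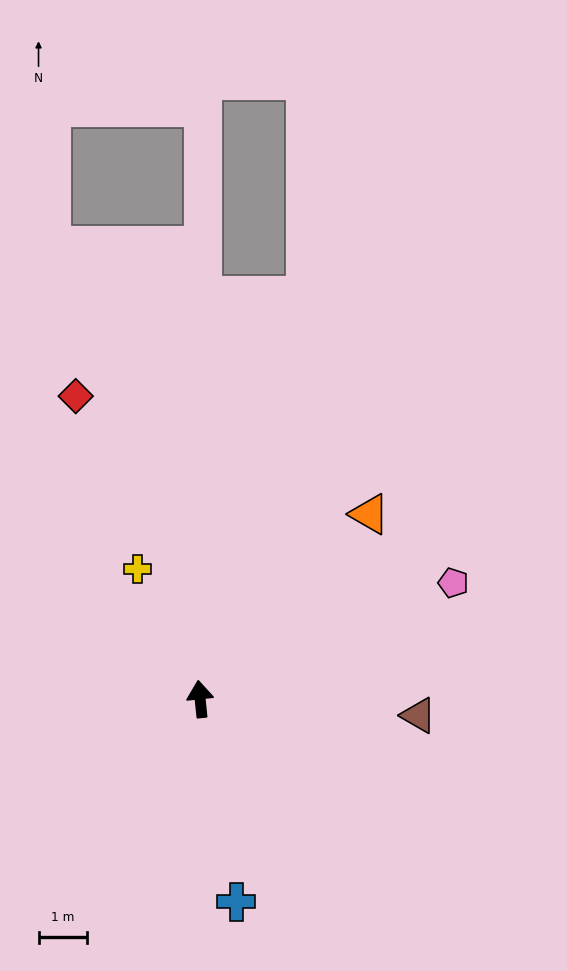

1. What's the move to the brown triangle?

turn right 100°, forward 4.6 m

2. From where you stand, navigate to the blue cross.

turn right 176°, forward 4.3 m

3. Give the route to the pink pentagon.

turn right 71°, forward 5.8 m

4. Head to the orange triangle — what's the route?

turn right 48°, forward 5.2 m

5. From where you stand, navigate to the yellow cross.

turn left 20°, forward 3.0 m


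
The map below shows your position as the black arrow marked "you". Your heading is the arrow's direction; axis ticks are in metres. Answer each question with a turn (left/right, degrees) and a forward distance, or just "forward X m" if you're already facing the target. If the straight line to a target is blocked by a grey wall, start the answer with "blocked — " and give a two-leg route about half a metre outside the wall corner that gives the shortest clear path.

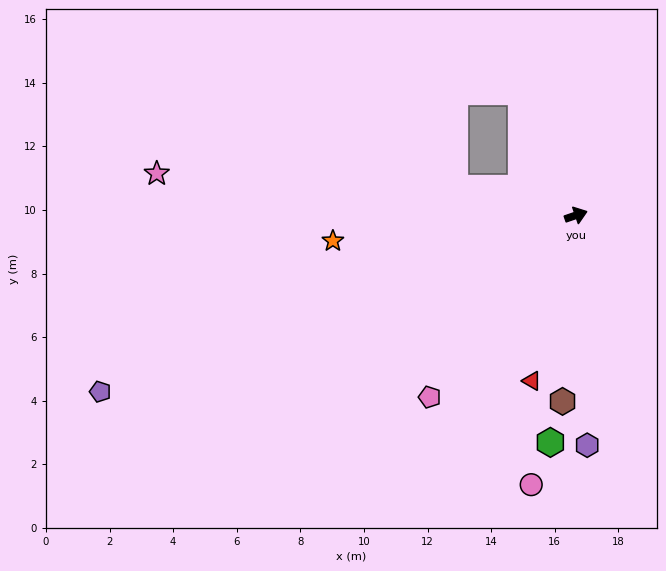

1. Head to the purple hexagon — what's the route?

turn right 106°, forward 7.2 m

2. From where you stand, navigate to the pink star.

turn left 155°, forward 13.2 m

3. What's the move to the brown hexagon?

turn right 113°, forward 5.9 m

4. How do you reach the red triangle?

turn right 124°, forward 5.4 m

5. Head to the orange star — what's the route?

turn left 167°, forward 7.7 m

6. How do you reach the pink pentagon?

turn right 148°, forward 7.3 m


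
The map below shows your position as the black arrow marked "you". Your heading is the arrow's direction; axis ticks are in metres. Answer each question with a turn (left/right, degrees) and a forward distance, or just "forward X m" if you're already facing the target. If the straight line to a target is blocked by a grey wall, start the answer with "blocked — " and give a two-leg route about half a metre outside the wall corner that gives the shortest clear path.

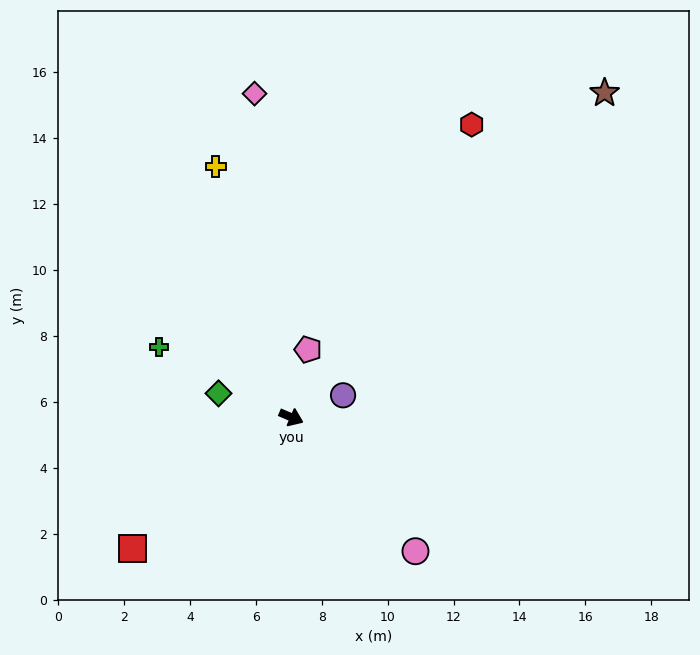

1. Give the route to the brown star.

turn left 69°, forward 13.7 m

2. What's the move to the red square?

turn right 117°, forward 6.2 m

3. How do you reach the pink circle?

turn right 24°, forward 5.5 m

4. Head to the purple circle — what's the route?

turn left 46°, forward 1.7 m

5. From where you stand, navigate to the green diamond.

turn right 175°, forward 2.3 m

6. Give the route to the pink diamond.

turn left 120°, forward 9.9 m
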